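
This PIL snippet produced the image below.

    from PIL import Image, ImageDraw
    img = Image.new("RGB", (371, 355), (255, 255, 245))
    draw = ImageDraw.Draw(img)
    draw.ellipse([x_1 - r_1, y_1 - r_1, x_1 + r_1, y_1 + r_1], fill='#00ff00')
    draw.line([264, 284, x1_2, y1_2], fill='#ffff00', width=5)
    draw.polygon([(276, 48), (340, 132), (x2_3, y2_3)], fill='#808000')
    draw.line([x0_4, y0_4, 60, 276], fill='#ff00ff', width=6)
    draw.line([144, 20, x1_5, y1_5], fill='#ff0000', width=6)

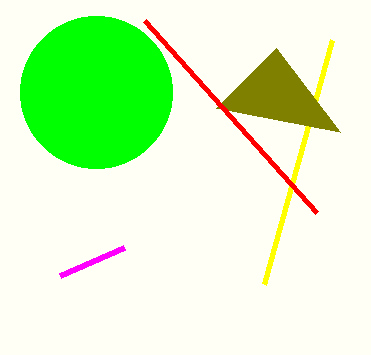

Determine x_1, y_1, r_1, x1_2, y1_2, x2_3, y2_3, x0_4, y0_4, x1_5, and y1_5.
x_1 = 96; y_1 = 92; r_1 = 76; x1_2 = 332; y1_2 = 40; x2_3 = 216; y2_3 = 108; x0_4 = 124; y0_4 = 248; x1_5 = 316; y1_5 = 212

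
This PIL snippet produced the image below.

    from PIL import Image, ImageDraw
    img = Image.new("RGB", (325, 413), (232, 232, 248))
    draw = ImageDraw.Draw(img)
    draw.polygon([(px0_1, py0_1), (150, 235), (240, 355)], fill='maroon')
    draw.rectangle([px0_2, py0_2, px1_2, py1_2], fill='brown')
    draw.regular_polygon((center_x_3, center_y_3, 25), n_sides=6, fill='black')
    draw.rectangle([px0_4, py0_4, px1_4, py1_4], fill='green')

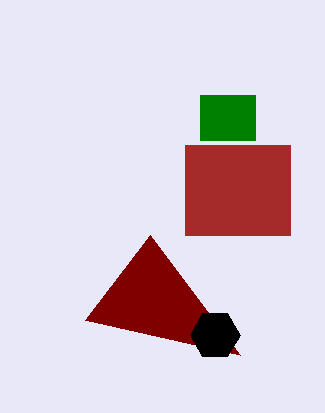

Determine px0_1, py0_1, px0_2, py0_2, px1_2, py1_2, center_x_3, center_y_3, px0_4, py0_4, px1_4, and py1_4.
px0_1 = 85; py0_1 = 320; px0_2 = 185; py0_2 = 145; px1_2 = 290; py1_2 = 235; center_x_3 = 215; center_y_3 = 335; px0_4 = 200; py0_4 = 95; px1_4 = 255; py1_4 = 140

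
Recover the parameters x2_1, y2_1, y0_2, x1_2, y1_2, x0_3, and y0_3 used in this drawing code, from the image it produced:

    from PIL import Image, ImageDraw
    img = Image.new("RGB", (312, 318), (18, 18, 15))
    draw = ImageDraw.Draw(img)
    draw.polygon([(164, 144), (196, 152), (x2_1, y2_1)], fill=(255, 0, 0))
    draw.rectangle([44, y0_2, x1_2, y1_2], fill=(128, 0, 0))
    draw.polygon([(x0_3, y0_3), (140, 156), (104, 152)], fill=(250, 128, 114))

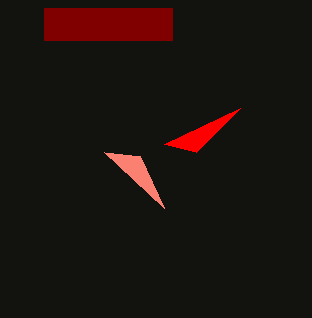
x2_1 = 240
y2_1 = 108
y0_2 = 8
x1_2 = 172
y1_2 = 40
x0_3 = 164
y0_3 = 208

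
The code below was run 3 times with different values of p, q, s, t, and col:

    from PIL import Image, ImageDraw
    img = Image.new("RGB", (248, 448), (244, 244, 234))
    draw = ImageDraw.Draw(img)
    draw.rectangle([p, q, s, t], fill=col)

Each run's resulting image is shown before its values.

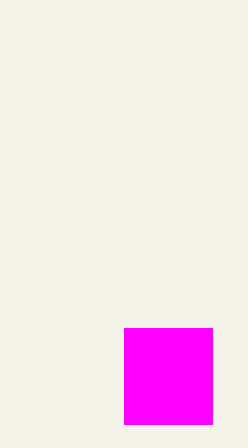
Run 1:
p = 124; q = 328; s = 212; t = 424; col = 'magenta'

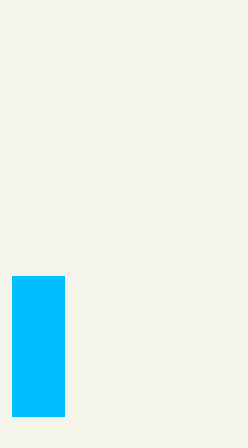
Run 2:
p = 12; q = 276; s = 64; t = 416; col = 'deepskyblue'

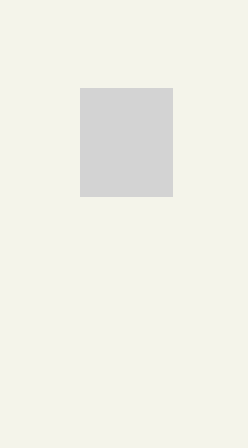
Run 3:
p = 80, q = 88, s = 172, t = 196, col = 'lightgray'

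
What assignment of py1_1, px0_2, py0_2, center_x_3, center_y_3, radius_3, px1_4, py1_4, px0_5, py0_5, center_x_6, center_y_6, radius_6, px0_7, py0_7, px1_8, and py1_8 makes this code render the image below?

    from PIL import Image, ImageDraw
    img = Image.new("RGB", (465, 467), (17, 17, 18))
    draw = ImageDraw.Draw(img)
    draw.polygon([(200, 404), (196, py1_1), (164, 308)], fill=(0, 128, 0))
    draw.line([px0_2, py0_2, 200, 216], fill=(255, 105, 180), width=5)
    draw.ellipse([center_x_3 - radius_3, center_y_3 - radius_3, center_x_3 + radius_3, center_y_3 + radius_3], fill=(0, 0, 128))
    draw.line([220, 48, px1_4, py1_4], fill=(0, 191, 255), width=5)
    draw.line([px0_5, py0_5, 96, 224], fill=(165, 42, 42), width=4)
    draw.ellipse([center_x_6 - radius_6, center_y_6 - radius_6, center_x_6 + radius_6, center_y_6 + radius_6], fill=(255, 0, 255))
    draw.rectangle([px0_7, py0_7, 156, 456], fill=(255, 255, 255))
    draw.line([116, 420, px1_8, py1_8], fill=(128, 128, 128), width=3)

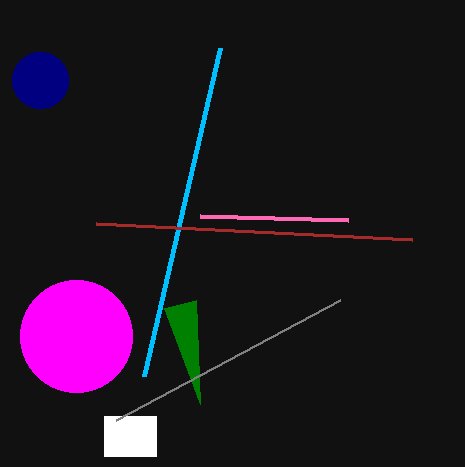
py1_1 = 300, px0_2 = 348, py0_2 = 220, center_x_3 = 40, center_y_3 = 80, radius_3 = 28, px1_4 = 144, py1_4 = 376, px0_5 = 412, py0_5 = 240, center_x_6 = 76, center_y_6 = 336, radius_6 = 56, px0_7 = 104, py0_7 = 416, px1_8 = 340, py1_8 = 300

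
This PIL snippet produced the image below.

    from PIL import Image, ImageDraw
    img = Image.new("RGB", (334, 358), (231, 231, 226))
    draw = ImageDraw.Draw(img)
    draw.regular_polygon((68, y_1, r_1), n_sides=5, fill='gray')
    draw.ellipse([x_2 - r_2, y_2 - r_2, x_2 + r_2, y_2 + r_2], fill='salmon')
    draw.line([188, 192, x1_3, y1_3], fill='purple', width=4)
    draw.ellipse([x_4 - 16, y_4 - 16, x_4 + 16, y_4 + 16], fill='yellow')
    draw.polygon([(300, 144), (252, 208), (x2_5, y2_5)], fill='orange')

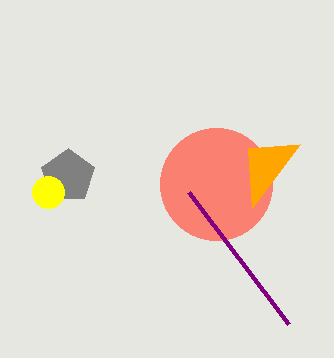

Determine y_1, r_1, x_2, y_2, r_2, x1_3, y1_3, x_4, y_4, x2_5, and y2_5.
y_1 = 176; r_1 = 28; x_2 = 216; y_2 = 184; r_2 = 56; x1_3 = 288; y1_3 = 324; x_4 = 48; y_4 = 192; x2_5 = 248; y2_5 = 148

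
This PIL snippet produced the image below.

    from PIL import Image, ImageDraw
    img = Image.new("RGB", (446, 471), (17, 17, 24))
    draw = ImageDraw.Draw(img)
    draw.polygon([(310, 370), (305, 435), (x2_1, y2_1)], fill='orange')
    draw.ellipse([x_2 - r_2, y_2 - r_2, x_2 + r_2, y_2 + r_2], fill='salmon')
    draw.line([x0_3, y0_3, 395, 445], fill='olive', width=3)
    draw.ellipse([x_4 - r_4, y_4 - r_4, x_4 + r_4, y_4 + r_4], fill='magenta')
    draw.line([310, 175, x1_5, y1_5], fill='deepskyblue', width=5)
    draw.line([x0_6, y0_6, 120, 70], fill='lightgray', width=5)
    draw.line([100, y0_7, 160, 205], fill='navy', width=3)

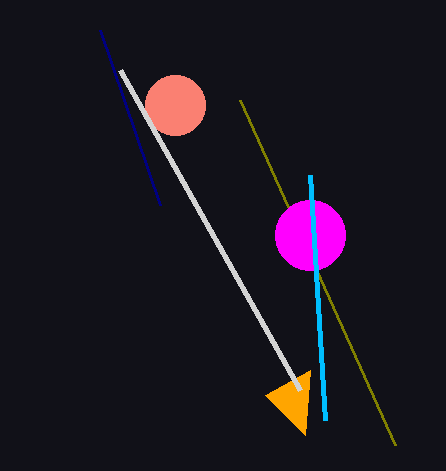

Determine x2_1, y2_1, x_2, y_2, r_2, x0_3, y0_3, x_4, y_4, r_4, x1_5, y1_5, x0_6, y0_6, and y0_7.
x2_1 = 265
y2_1 = 395
x_2 = 175
y_2 = 105
r_2 = 30
x0_3 = 240
y0_3 = 100
x_4 = 310
y_4 = 235
r_4 = 35
x1_5 = 325
y1_5 = 420
x0_6 = 300
y0_6 = 390
y0_7 = 30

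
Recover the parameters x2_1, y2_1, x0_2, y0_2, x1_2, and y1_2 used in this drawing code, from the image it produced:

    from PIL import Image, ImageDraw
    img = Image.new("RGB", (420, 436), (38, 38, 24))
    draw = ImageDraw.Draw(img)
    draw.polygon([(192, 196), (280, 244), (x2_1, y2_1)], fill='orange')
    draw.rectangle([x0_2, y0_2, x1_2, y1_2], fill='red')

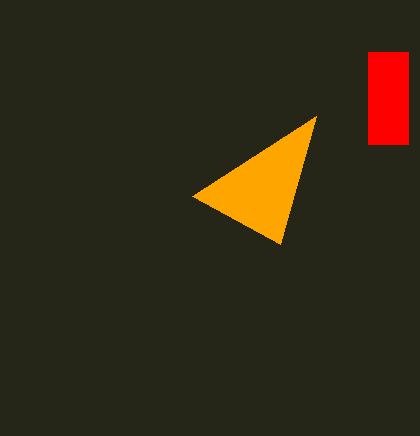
x2_1 = 316, y2_1 = 116, x0_2 = 368, y0_2 = 52, x1_2 = 408, y1_2 = 144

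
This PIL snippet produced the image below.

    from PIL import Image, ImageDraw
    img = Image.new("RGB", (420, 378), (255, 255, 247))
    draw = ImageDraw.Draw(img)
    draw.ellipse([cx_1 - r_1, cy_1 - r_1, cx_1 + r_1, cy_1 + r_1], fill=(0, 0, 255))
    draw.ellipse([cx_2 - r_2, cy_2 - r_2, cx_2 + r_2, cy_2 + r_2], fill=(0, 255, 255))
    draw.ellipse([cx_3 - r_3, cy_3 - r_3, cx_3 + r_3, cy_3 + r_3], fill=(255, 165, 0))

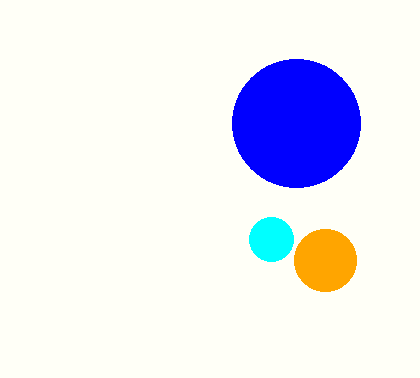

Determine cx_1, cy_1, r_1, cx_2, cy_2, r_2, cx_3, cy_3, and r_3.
cx_1 = 296
cy_1 = 123
r_1 = 64
cx_2 = 271
cy_2 = 239
r_2 = 22
cx_3 = 325
cy_3 = 260
r_3 = 31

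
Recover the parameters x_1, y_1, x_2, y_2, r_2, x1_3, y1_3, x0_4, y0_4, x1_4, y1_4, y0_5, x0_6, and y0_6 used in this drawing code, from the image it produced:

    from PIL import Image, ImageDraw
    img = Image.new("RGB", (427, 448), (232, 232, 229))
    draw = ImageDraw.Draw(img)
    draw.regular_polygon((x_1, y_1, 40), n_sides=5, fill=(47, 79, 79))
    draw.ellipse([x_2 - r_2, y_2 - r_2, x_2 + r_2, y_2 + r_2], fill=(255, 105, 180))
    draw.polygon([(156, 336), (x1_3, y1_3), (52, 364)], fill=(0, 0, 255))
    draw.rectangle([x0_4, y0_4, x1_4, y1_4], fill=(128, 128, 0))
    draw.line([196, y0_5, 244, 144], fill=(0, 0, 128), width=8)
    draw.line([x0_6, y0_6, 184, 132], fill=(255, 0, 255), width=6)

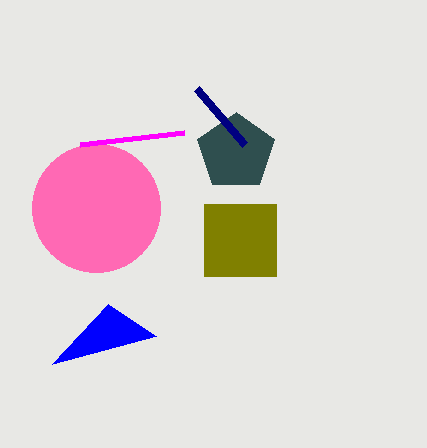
x_1 = 236, y_1 = 152, x_2 = 96, y_2 = 208, r_2 = 64, x1_3 = 108, y1_3 = 304, x0_4 = 204, y0_4 = 204, x1_4 = 276, y1_4 = 276, y0_5 = 88, x0_6 = 80, y0_6 = 144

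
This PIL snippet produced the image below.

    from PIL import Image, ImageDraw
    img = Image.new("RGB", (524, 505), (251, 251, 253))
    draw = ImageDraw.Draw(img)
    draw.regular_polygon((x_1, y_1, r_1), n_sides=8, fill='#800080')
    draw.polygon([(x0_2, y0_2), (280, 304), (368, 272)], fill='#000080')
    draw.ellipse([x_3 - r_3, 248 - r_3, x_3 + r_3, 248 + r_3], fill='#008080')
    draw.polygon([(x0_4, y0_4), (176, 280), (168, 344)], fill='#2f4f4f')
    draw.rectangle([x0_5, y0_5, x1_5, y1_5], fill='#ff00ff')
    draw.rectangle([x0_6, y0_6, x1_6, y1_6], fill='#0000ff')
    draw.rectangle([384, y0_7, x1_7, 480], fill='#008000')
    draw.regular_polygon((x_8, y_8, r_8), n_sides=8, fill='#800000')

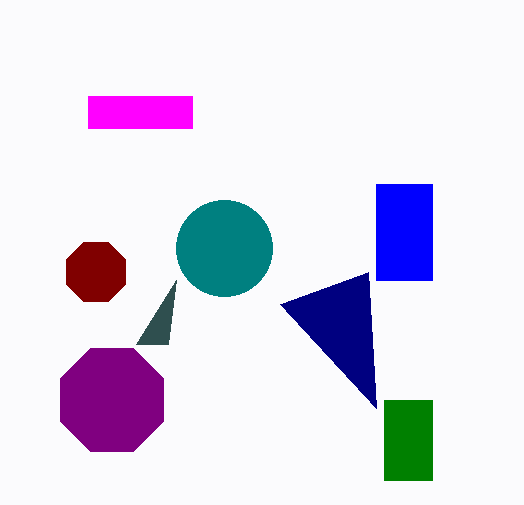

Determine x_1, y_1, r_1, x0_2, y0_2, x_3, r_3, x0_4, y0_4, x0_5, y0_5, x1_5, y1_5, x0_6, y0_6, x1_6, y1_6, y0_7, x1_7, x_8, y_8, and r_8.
x_1 = 112; y_1 = 400; r_1 = 56; x0_2 = 376; y0_2 = 408; x_3 = 224; r_3 = 48; x0_4 = 136; y0_4 = 344; x0_5 = 88; y0_5 = 96; x1_5 = 192; y1_5 = 128; x0_6 = 376; y0_6 = 184; x1_6 = 432; y1_6 = 280; y0_7 = 400; x1_7 = 432; x_8 = 96; y_8 = 272; r_8 = 32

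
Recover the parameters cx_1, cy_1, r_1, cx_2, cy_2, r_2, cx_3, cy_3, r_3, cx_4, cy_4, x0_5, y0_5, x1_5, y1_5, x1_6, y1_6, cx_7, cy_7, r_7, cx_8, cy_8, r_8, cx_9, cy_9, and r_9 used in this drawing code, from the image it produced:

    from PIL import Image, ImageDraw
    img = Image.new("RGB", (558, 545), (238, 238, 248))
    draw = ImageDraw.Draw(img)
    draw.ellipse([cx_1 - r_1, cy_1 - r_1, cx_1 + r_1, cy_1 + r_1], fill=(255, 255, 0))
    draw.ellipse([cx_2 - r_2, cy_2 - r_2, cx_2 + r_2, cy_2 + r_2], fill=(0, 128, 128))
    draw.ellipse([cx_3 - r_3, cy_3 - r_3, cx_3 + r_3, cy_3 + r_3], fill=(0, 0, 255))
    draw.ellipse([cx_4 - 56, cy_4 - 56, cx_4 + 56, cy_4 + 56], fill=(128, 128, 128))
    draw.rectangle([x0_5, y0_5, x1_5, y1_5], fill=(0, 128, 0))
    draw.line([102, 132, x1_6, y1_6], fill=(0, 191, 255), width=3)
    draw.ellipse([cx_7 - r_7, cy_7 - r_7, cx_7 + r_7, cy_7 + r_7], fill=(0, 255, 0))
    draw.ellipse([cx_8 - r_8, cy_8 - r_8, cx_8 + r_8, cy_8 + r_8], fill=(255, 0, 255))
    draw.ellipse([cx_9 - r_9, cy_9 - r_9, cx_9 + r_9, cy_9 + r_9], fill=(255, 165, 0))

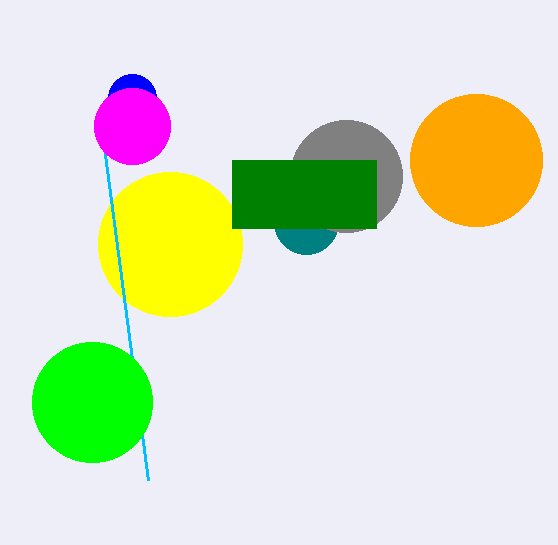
cx_1 = 170, cy_1 = 244, r_1 = 72, cx_2 = 306, cy_2 = 222, r_2 = 32, cx_3 = 132, cy_3 = 98, r_3 = 24, cx_4 = 346, cy_4 = 176, x0_5 = 232, y0_5 = 160, x1_5 = 376, y1_5 = 228, x1_6 = 148, y1_6 = 480, cx_7 = 92, cy_7 = 402, r_7 = 60, cx_8 = 132, cy_8 = 126, r_8 = 38, cx_9 = 476, cy_9 = 160, r_9 = 66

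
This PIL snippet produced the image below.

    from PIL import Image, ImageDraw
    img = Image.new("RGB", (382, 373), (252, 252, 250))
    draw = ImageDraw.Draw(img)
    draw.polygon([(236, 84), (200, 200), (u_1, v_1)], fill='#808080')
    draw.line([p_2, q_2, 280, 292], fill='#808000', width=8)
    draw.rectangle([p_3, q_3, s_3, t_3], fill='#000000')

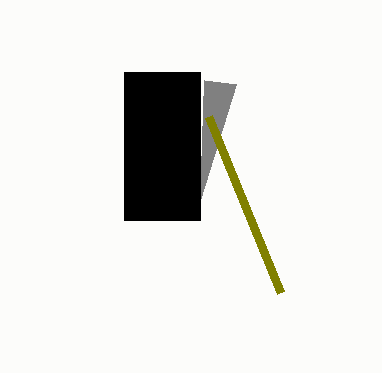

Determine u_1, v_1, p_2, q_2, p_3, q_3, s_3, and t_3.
u_1 = 204
v_1 = 80
p_2 = 208
q_2 = 116
p_3 = 124
q_3 = 72
s_3 = 200
t_3 = 220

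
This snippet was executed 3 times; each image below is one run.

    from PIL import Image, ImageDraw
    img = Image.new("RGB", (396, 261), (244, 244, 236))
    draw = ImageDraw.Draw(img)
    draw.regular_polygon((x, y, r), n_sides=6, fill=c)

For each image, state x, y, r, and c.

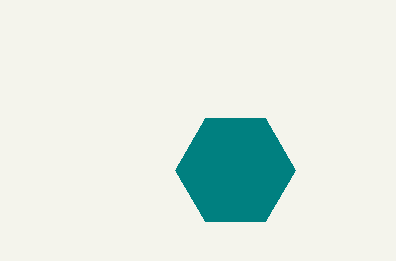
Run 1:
x = 235; y = 170; r = 60; c = 'teal'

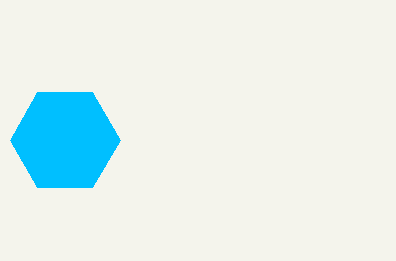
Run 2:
x = 65; y = 140; r = 55; c = 'deepskyblue'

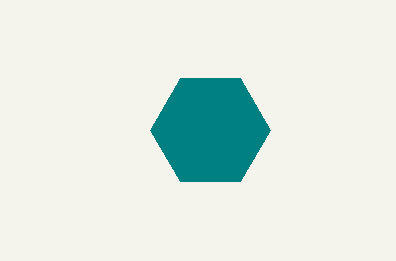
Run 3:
x = 210
y = 130
r = 60
c = 'teal'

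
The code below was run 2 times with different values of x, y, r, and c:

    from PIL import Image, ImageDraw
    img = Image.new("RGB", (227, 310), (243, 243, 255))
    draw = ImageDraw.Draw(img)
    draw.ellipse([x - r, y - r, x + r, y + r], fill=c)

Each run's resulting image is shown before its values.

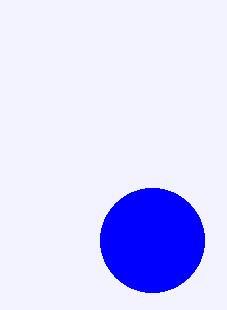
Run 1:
x = 152
y = 240
r = 52
c = 'blue'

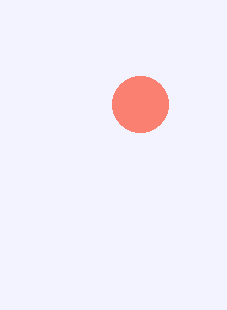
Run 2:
x = 140; y = 104; r = 28; c = 'salmon'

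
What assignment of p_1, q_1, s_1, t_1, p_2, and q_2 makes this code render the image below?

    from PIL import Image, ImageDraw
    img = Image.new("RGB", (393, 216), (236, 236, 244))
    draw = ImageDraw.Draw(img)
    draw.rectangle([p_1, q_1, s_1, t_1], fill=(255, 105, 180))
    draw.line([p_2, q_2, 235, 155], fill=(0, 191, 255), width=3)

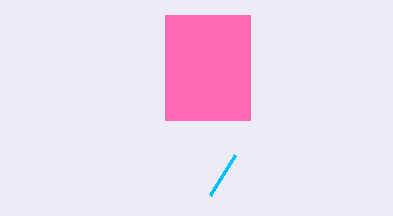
p_1 = 165, q_1 = 15, s_1 = 250, t_1 = 120, p_2 = 210, q_2 = 195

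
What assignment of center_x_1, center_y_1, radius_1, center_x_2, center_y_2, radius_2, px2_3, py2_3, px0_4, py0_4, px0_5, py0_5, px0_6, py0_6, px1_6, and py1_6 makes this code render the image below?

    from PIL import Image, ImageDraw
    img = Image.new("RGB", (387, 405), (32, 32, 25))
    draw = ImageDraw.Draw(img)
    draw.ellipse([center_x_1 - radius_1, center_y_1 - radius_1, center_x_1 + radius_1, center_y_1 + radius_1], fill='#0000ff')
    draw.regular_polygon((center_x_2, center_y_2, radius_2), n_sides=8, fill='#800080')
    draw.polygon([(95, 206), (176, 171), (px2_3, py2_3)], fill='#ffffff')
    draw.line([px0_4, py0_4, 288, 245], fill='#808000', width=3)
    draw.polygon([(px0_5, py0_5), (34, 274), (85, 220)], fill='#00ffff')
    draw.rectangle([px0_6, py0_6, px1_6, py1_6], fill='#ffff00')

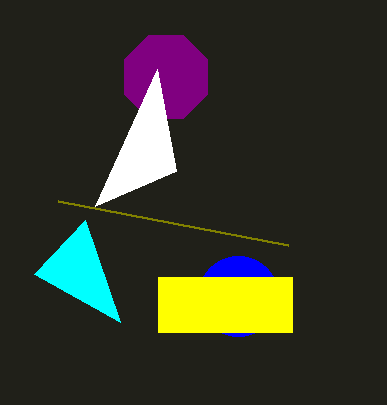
center_x_1 = 238; center_y_1 = 296; radius_1 = 40; center_x_2 = 166; center_y_2 = 77; radius_2 = 45; px2_3 = 157; py2_3 = 69; px0_4 = 58; py0_4 = 201; px0_5 = 120; py0_5 = 322; px0_6 = 158; py0_6 = 277; px1_6 = 292; py1_6 = 332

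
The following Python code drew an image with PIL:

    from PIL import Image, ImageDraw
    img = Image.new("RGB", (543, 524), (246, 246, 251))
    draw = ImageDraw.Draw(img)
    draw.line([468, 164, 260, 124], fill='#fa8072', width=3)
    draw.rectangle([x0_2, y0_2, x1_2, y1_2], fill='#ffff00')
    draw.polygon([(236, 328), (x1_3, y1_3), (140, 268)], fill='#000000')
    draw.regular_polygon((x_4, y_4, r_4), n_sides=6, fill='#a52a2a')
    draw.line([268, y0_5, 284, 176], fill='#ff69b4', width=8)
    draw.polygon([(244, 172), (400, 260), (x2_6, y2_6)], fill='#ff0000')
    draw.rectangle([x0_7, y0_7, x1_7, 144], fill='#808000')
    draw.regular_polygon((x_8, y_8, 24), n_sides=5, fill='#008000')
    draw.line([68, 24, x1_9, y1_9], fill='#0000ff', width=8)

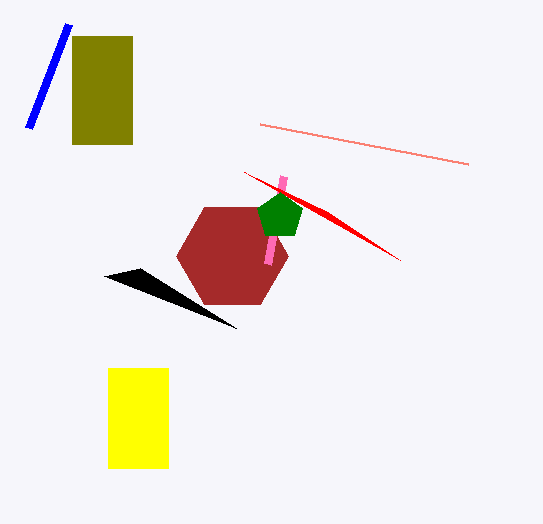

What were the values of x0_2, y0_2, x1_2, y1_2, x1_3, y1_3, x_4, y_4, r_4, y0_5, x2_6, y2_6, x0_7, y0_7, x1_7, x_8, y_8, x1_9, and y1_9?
x0_2 = 108; y0_2 = 368; x1_2 = 168; y1_2 = 468; x1_3 = 104; y1_3 = 276; x_4 = 232; y_4 = 256; r_4 = 56; y0_5 = 264; x2_6 = 328; y2_6 = 212; x0_7 = 72; y0_7 = 36; x1_7 = 132; x_8 = 280; y_8 = 216; x1_9 = 28; y1_9 = 128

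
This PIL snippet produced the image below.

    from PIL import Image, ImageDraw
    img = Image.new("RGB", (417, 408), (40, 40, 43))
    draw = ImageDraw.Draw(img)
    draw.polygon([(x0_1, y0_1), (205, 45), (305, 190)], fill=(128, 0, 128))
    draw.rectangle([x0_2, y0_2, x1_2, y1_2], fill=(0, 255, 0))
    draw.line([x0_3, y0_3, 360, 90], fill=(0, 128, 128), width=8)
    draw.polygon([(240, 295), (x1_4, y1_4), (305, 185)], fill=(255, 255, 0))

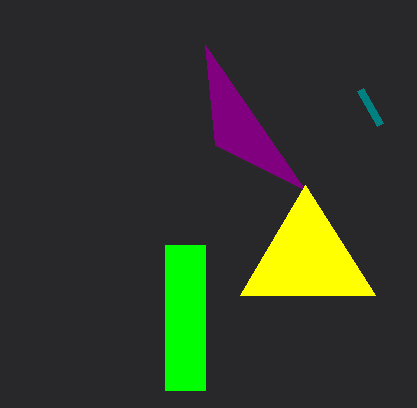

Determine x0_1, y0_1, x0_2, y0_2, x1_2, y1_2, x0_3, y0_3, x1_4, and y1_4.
x0_1 = 215
y0_1 = 145
x0_2 = 165
y0_2 = 245
x1_2 = 205
y1_2 = 390
x0_3 = 380
y0_3 = 125
x1_4 = 375
y1_4 = 295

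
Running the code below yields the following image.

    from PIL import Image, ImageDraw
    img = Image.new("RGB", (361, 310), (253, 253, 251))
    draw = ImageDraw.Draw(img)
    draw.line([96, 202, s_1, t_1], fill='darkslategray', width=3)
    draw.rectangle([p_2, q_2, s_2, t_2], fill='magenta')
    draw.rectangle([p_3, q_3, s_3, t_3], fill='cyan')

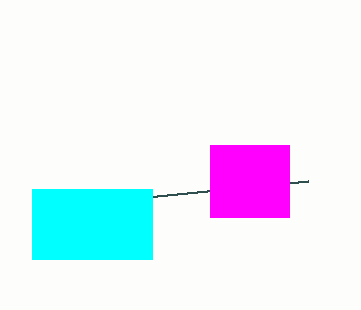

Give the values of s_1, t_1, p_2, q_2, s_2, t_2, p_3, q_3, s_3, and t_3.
s_1 = 308; t_1 = 181; p_2 = 210; q_2 = 145; s_2 = 289; t_2 = 217; p_3 = 32; q_3 = 189; s_3 = 152; t_3 = 259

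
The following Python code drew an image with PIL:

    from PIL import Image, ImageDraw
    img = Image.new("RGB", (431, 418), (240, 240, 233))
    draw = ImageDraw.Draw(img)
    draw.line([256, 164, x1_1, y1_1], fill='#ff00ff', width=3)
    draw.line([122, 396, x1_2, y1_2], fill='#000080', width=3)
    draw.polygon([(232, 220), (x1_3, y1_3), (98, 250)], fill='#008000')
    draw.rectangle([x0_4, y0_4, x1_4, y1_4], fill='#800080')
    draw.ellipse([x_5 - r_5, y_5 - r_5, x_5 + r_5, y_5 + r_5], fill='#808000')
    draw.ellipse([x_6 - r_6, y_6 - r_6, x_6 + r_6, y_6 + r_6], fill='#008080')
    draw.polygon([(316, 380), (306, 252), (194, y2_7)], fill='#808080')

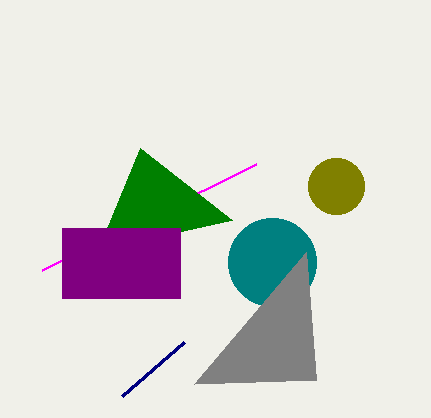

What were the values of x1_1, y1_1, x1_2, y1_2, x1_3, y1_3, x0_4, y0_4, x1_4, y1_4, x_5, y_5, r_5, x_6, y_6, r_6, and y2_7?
x1_1 = 42; y1_1 = 270; x1_2 = 184; y1_2 = 342; x1_3 = 140; y1_3 = 148; x0_4 = 62; y0_4 = 228; x1_4 = 180; y1_4 = 298; x_5 = 336; y_5 = 186; r_5 = 28; x_6 = 272; y_6 = 262; r_6 = 44; y2_7 = 384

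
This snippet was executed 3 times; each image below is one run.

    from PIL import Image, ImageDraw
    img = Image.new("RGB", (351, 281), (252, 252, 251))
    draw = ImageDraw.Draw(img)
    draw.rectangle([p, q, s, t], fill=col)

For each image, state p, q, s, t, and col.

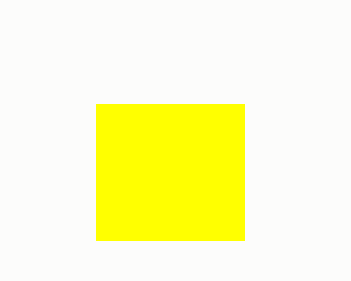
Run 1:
p = 96, q = 104, s = 244, t = 240, col = 'yellow'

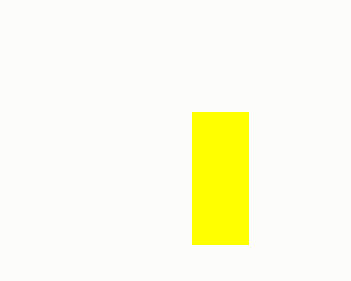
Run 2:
p = 192; q = 112; s = 248; t = 244; col = 'yellow'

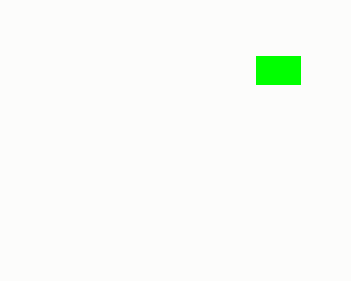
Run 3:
p = 256, q = 56, s = 300, t = 84, col = 'lime'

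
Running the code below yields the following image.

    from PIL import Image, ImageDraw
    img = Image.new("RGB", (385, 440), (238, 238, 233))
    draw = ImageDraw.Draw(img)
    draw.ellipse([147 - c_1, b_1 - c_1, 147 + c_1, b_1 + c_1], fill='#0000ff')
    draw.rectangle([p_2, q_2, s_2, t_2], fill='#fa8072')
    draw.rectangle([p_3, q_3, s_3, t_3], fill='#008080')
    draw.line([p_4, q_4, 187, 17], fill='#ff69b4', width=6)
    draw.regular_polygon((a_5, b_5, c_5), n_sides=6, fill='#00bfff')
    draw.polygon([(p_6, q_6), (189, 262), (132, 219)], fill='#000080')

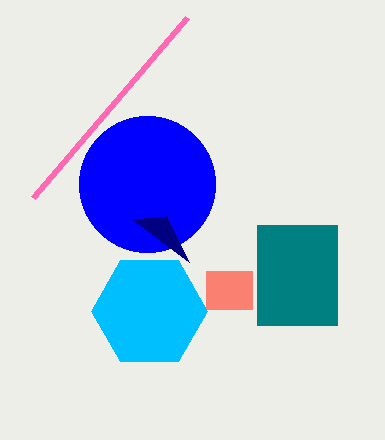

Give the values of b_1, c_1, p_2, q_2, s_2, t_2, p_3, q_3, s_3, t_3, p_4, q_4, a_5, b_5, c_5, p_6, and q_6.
b_1 = 184
c_1 = 68
p_2 = 206
q_2 = 271
s_2 = 252
t_2 = 309
p_3 = 257
q_3 = 225
s_3 = 337
t_3 = 325
p_4 = 33
q_4 = 197
a_5 = 149
b_5 = 311
c_5 = 58
p_6 = 166
q_6 = 216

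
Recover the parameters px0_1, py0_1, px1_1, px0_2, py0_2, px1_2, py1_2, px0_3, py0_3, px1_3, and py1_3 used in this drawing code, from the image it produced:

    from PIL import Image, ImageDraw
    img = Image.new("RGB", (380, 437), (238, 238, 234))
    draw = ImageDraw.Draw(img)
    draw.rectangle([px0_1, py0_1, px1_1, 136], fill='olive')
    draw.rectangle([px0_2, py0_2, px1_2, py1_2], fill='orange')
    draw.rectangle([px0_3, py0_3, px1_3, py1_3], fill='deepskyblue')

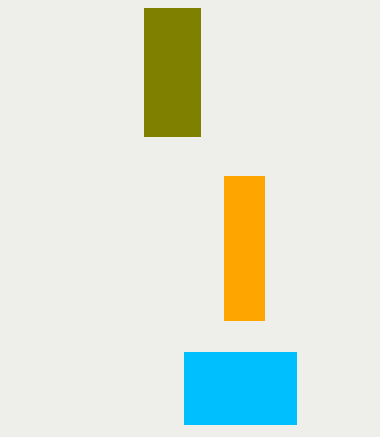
px0_1 = 144; py0_1 = 8; px1_1 = 200; px0_2 = 224; py0_2 = 176; px1_2 = 264; py1_2 = 320; px0_3 = 184; py0_3 = 352; px1_3 = 296; py1_3 = 424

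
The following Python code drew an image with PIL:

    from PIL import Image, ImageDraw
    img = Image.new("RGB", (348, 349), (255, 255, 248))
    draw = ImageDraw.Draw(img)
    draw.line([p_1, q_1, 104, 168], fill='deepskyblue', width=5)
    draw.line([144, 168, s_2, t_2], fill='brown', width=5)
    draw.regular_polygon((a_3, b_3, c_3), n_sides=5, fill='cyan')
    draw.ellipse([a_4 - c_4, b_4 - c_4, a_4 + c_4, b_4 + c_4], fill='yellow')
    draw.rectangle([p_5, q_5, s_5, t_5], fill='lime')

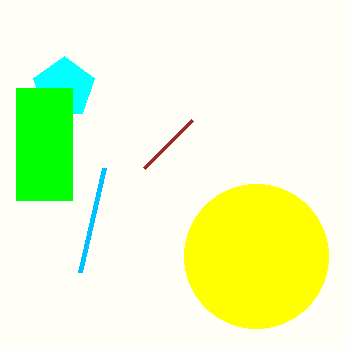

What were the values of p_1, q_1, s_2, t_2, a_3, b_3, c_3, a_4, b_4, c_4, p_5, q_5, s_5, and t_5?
p_1 = 80
q_1 = 272
s_2 = 192
t_2 = 120
a_3 = 64
b_3 = 88
c_3 = 32
a_4 = 256
b_4 = 256
c_4 = 72
p_5 = 16
q_5 = 88
s_5 = 72
t_5 = 200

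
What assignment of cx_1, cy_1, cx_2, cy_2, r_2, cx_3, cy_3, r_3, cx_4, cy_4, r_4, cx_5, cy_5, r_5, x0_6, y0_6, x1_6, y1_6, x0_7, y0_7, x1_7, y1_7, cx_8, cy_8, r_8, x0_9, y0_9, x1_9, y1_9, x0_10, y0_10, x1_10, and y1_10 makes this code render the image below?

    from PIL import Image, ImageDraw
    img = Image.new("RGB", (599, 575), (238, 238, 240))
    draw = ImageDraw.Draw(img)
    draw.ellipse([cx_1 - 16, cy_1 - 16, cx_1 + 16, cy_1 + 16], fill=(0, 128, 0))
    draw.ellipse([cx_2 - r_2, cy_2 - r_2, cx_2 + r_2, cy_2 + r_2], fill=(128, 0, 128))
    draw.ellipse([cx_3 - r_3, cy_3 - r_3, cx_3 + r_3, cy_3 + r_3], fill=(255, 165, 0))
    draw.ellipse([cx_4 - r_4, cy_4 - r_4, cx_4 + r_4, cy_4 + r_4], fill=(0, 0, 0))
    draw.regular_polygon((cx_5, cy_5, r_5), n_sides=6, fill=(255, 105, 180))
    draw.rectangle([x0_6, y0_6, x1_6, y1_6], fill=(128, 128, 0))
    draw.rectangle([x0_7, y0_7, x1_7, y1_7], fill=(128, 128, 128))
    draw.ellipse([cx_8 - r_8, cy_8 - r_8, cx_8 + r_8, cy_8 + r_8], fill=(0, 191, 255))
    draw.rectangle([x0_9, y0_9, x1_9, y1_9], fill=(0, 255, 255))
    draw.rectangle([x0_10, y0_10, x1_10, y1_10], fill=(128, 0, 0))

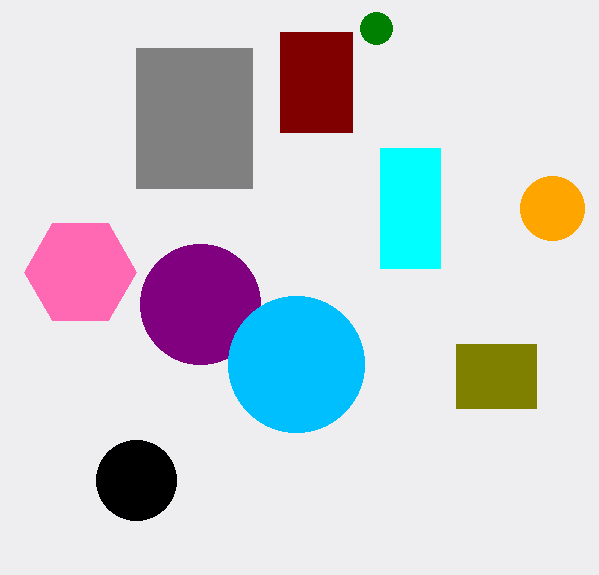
cx_1 = 376, cy_1 = 28, cx_2 = 200, cy_2 = 304, r_2 = 60, cx_3 = 552, cy_3 = 208, r_3 = 32, cx_4 = 136, cy_4 = 480, r_4 = 40, cx_5 = 80, cy_5 = 272, r_5 = 56, x0_6 = 456, y0_6 = 344, x1_6 = 536, y1_6 = 408, x0_7 = 136, y0_7 = 48, x1_7 = 252, y1_7 = 188, cx_8 = 296, cy_8 = 364, r_8 = 68, x0_9 = 380, y0_9 = 148, x1_9 = 440, y1_9 = 268, x0_10 = 280, y0_10 = 32, x1_10 = 352, y1_10 = 132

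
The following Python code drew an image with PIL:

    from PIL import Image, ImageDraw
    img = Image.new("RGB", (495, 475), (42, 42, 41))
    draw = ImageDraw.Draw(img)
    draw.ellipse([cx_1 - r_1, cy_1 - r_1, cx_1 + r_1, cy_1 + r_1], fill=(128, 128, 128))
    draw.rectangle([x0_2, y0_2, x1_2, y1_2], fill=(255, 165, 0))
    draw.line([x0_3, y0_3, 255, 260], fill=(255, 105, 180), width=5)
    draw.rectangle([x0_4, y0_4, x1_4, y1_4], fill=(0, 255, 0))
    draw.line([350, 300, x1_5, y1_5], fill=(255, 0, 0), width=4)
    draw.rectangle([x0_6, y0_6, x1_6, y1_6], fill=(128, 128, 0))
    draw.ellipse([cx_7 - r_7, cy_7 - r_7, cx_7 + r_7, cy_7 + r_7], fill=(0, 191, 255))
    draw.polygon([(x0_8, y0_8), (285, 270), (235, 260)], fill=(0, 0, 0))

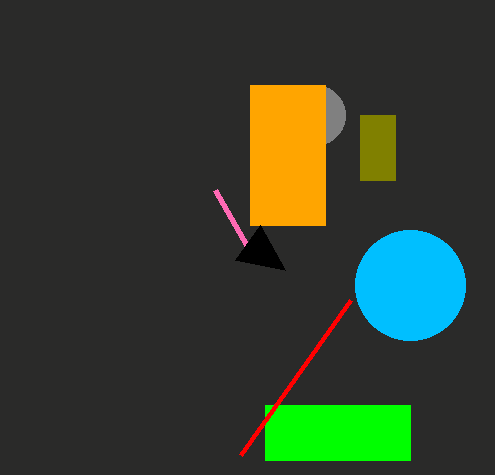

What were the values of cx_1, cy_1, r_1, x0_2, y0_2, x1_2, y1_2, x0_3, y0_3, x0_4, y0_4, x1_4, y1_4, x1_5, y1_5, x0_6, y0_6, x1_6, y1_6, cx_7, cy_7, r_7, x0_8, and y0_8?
cx_1 = 315; cy_1 = 115; r_1 = 30; x0_2 = 250; y0_2 = 85; x1_2 = 325; y1_2 = 225; x0_3 = 215; y0_3 = 190; x0_4 = 265; y0_4 = 405; x1_4 = 410; y1_4 = 460; x1_5 = 240; y1_5 = 455; x0_6 = 360; y0_6 = 115; x1_6 = 395; y1_6 = 180; cx_7 = 410; cy_7 = 285; r_7 = 55; x0_8 = 260; y0_8 = 225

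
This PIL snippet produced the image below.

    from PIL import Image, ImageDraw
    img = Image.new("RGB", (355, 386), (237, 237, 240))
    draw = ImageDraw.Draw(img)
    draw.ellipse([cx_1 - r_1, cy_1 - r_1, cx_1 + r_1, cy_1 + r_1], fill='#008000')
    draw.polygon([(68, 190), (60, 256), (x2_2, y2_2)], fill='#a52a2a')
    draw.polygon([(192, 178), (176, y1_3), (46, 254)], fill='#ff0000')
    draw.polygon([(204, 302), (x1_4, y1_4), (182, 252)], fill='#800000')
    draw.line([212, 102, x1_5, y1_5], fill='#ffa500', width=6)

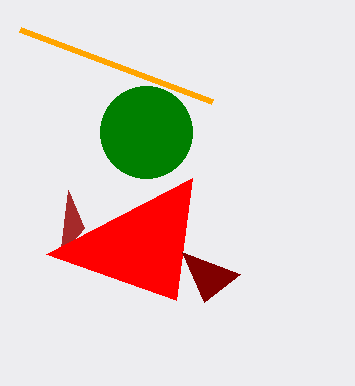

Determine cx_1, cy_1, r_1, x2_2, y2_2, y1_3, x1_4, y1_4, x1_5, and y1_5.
cx_1 = 146; cy_1 = 132; r_1 = 46; x2_2 = 84; y2_2 = 228; y1_3 = 300; x1_4 = 240; y1_4 = 274; x1_5 = 20; y1_5 = 30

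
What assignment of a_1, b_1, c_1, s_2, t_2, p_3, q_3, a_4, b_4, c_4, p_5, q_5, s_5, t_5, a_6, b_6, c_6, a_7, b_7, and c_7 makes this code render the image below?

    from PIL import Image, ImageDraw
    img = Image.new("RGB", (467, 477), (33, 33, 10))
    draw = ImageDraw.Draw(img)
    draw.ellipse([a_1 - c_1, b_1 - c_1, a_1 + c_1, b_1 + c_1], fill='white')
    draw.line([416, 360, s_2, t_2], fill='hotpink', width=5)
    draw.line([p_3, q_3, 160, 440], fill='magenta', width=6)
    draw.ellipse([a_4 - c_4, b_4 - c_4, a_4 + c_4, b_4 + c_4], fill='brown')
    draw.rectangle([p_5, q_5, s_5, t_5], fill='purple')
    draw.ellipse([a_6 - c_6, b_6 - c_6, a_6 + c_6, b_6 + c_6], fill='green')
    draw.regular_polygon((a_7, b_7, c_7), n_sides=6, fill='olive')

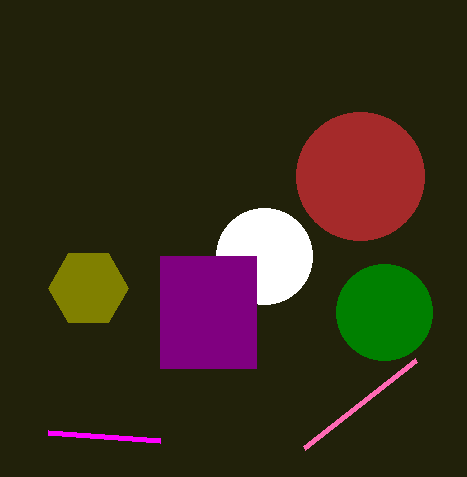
a_1 = 264; b_1 = 256; c_1 = 48; s_2 = 304; t_2 = 448; p_3 = 48; q_3 = 432; a_4 = 360; b_4 = 176; c_4 = 64; p_5 = 160; q_5 = 256; s_5 = 256; t_5 = 368; a_6 = 384; b_6 = 312; c_6 = 48; a_7 = 88; b_7 = 288; c_7 = 40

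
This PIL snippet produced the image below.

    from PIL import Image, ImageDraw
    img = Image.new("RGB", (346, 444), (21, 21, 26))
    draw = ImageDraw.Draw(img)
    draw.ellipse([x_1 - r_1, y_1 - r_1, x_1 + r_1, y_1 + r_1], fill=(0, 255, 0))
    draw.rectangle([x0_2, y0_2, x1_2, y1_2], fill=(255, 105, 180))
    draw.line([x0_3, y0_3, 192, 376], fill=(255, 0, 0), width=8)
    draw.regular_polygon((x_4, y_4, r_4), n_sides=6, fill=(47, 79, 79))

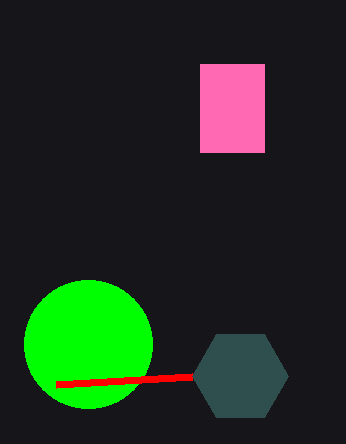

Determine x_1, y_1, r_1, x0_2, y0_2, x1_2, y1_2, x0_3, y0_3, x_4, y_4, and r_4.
x_1 = 88, y_1 = 344, r_1 = 64, x0_2 = 200, y0_2 = 64, x1_2 = 264, y1_2 = 152, x0_3 = 56, y0_3 = 384, x_4 = 240, y_4 = 376, r_4 = 48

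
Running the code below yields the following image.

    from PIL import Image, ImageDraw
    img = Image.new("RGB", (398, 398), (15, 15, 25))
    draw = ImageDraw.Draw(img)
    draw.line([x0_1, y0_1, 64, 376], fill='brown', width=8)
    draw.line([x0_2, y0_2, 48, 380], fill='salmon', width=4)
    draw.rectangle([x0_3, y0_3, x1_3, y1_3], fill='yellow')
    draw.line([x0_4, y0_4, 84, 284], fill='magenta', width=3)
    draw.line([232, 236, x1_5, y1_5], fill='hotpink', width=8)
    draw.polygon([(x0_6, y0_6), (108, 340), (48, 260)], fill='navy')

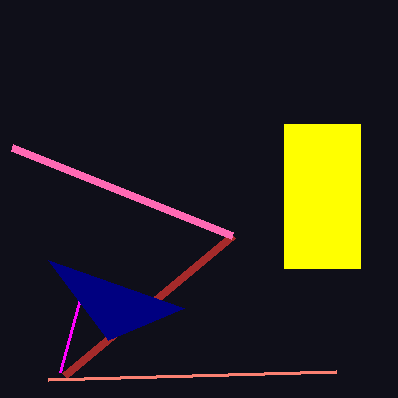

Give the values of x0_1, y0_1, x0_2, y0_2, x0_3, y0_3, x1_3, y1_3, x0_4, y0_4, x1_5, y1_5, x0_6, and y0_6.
x0_1 = 232, y0_1 = 236, x0_2 = 336, y0_2 = 372, x0_3 = 284, y0_3 = 124, x1_3 = 360, y1_3 = 268, x0_4 = 60, y0_4 = 372, x1_5 = 12, y1_5 = 148, x0_6 = 184, y0_6 = 308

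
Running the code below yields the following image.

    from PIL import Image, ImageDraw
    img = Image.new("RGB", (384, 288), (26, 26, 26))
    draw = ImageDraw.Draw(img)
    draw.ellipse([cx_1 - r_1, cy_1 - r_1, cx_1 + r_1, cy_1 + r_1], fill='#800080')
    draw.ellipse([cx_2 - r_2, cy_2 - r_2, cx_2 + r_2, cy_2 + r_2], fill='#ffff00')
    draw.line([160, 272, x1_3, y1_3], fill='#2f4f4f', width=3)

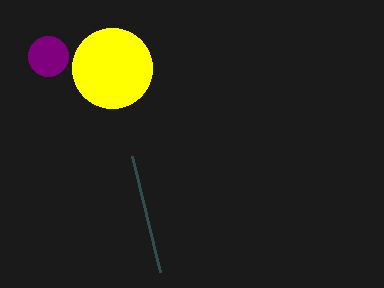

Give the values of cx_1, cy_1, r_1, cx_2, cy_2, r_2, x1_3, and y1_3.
cx_1 = 48
cy_1 = 56
r_1 = 20
cx_2 = 112
cy_2 = 68
r_2 = 40
x1_3 = 132
y1_3 = 156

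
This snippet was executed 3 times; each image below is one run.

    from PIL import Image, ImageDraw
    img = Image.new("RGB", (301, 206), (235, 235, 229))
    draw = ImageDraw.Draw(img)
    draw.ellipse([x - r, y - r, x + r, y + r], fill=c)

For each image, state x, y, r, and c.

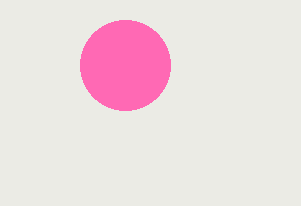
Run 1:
x = 125; y = 65; r = 45; c = 'hotpink'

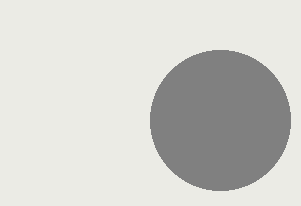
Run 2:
x = 220
y = 120
r = 70
c = 'gray'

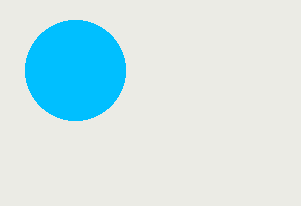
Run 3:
x = 75, y = 70, r = 50, c = 'deepskyblue'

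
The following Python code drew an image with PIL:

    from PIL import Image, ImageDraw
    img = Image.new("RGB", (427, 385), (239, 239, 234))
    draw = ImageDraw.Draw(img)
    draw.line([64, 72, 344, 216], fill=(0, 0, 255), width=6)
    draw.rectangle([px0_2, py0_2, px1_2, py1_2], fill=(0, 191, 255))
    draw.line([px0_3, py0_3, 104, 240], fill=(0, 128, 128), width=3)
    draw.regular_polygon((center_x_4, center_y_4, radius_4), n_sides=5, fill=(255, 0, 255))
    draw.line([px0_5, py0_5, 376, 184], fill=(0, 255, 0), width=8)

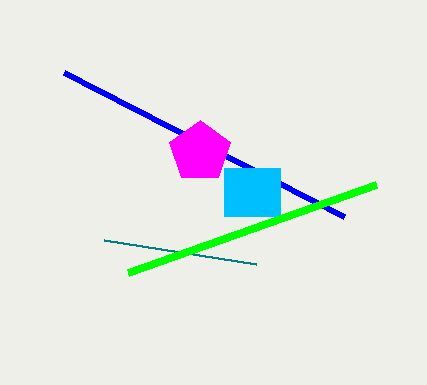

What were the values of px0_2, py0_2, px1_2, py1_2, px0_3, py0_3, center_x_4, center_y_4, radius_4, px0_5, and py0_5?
px0_2 = 224
py0_2 = 168
px1_2 = 280
py1_2 = 216
px0_3 = 256
py0_3 = 264
center_x_4 = 200
center_y_4 = 152
radius_4 = 32
px0_5 = 128
py0_5 = 272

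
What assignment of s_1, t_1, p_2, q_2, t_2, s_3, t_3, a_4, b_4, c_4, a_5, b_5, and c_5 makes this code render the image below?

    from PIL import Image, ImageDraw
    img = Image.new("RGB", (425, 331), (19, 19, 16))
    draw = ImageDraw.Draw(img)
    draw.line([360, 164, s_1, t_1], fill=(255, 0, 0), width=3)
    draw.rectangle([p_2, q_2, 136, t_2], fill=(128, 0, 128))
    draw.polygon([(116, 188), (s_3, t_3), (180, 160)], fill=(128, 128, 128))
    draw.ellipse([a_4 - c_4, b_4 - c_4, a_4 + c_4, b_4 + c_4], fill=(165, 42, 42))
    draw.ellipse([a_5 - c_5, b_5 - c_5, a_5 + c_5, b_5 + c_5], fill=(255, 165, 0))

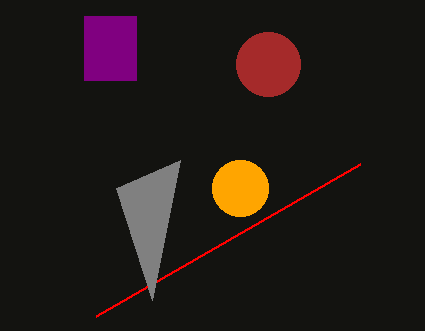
s_1 = 96
t_1 = 316
p_2 = 84
q_2 = 16
t_2 = 80
s_3 = 152
t_3 = 300
a_4 = 268
b_4 = 64
c_4 = 32
a_5 = 240
b_5 = 188
c_5 = 28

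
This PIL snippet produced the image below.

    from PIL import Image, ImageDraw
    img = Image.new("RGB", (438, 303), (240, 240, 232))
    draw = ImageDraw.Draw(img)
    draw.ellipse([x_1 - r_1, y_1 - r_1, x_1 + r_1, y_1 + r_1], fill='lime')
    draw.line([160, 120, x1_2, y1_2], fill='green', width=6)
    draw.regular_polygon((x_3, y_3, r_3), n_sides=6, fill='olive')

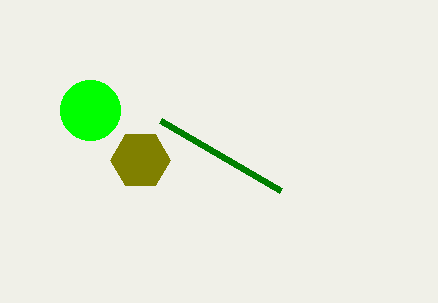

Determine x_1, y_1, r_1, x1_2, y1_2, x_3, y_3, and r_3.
x_1 = 90
y_1 = 110
r_1 = 30
x1_2 = 280
y1_2 = 190
x_3 = 140
y_3 = 160
r_3 = 30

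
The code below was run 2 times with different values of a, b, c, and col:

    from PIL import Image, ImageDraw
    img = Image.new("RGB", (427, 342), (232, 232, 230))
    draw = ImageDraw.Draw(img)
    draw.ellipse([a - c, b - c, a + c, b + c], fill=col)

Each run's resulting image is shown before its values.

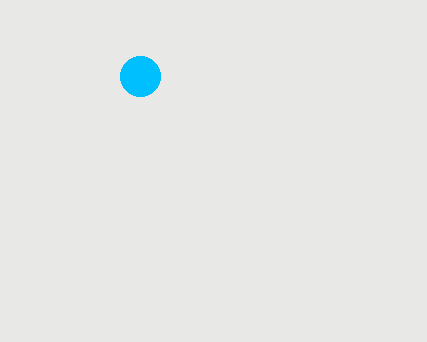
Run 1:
a = 140, b = 76, c = 20, col = 'deepskyblue'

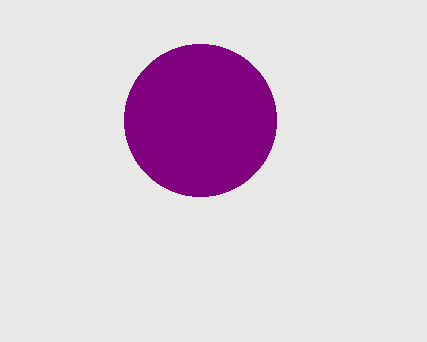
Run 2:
a = 200, b = 120, c = 76, col = 'purple'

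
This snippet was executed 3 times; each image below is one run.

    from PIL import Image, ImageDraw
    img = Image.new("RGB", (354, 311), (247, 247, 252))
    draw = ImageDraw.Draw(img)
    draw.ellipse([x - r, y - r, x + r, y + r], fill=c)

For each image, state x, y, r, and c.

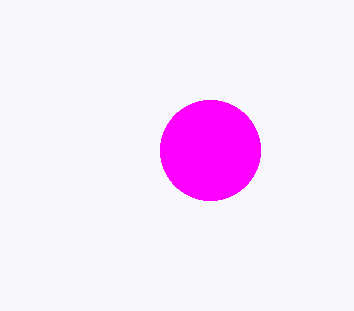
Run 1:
x = 210; y = 150; r = 50; c = 'magenta'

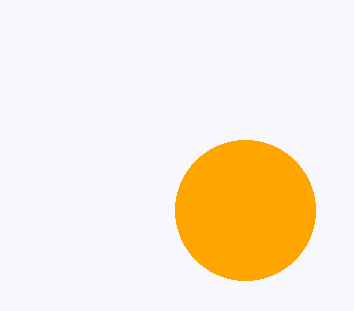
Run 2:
x = 245; y = 210; r = 70; c = 'orange'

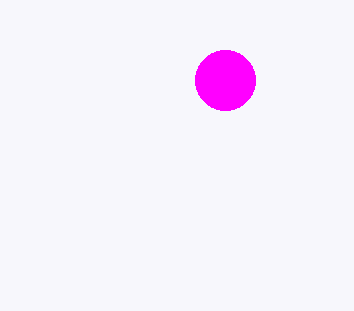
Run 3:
x = 225
y = 80
r = 30
c = 'magenta'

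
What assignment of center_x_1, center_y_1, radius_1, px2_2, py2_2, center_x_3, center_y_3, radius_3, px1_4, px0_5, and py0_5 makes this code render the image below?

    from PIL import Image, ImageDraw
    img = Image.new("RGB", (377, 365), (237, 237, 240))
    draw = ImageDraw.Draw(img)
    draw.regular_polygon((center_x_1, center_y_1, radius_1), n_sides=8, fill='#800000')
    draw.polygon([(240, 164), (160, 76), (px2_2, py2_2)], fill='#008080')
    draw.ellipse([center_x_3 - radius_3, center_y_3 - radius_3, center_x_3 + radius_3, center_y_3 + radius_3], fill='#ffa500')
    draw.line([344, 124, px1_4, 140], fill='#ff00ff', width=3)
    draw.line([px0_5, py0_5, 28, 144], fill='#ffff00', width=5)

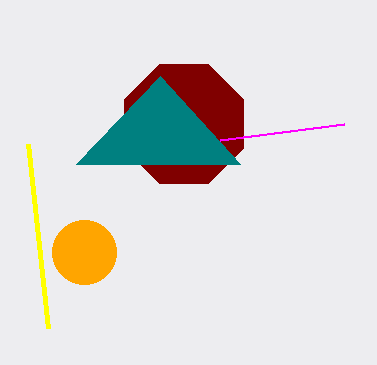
center_x_1 = 184
center_y_1 = 124
radius_1 = 64
px2_2 = 76
py2_2 = 164
center_x_3 = 84
center_y_3 = 252
radius_3 = 32
px1_4 = 220
px0_5 = 48
py0_5 = 328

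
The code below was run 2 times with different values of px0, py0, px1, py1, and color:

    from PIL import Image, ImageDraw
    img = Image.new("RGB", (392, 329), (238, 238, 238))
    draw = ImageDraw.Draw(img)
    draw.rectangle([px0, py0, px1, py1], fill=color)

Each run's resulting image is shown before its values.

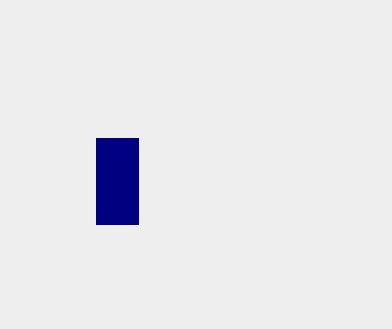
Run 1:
px0 = 96
py0 = 138
px1 = 138
py1 = 224
color = 'navy'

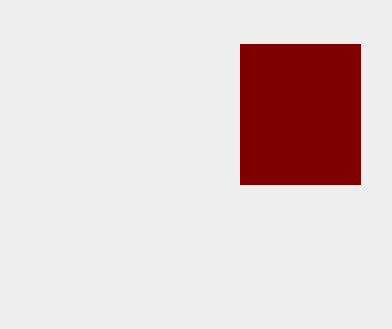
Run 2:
px0 = 240; py0 = 44; px1 = 360; py1 = 184; color = 'maroon'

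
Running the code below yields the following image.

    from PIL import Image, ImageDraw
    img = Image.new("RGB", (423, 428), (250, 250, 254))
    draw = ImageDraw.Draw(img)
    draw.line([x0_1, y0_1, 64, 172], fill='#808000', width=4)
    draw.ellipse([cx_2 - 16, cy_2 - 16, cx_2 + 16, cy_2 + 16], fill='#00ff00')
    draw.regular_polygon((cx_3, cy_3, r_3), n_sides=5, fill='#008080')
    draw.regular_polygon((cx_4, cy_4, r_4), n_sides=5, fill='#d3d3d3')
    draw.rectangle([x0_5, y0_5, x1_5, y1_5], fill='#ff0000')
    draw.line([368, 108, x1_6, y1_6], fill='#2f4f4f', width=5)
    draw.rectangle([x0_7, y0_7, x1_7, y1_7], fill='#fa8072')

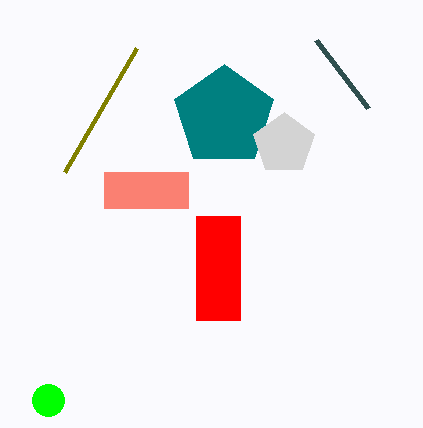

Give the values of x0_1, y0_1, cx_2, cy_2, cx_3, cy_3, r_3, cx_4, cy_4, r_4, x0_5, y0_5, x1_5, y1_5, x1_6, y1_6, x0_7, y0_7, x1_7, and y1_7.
x0_1 = 136; y0_1 = 48; cx_2 = 48; cy_2 = 400; cx_3 = 224; cy_3 = 116; r_3 = 52; cx_4 = 284; cy_4 = 144; r_4 = 32; x0_5 = 196; y0_5 = 216; x1_5 = 240; y1_5 = 320; x1_6 = 316; y1_6 = 40; x0_7 = 104; y0_7 = 172; x1_7 = 188; y1_7 = 208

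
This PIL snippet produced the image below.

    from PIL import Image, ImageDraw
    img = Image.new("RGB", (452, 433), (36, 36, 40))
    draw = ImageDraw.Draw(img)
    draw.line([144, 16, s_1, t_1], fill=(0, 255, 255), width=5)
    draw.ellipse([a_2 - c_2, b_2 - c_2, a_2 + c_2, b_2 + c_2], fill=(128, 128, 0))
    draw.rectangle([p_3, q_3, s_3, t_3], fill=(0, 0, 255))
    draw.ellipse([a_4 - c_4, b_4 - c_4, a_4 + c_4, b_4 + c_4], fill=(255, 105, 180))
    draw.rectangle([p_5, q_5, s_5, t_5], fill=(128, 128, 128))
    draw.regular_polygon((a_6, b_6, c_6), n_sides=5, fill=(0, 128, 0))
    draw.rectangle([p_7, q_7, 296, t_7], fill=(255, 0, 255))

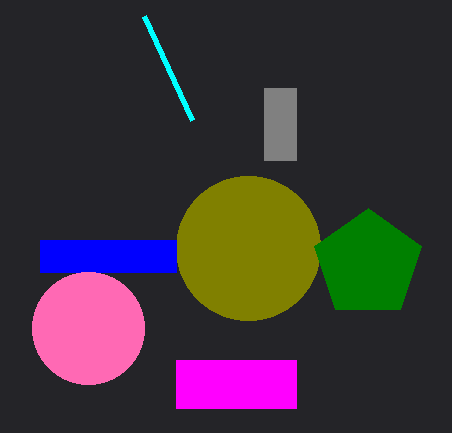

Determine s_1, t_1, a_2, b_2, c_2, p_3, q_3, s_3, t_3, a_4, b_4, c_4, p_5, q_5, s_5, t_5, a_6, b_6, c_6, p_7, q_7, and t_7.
s_1 = 192; t_1 = 120; a_2 = 248; b_2 = 248; c_2 = 72; p_3 = 40; q_3 = 240; s_3 = 176; t_3 = 272; a_4 = 88; b_4 = 328; c_4 = 56; p_5 = 264; q_5 = 88; s_5 = 296; t_5 = 160; a_6 = 368; b_6 = 264; c_6 = 56; p_7 = 176; q_7 = 360; t_7 = 408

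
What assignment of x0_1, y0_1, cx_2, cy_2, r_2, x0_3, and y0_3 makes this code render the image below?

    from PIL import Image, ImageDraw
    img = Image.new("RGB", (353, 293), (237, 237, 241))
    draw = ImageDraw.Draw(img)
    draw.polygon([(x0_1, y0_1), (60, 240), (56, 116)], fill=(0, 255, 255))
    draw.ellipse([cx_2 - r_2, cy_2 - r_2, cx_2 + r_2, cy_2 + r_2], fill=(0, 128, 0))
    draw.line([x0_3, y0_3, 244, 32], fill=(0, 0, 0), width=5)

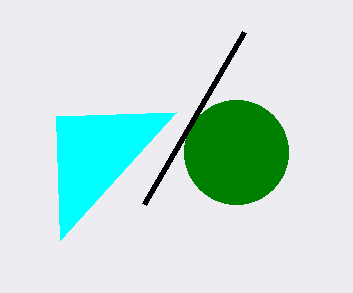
x0_1 = 176
y0_1 = 112
cx_2 = 236
cy_2 = 152
r_2 = 52
x0_3 = 144
y0_3 = 204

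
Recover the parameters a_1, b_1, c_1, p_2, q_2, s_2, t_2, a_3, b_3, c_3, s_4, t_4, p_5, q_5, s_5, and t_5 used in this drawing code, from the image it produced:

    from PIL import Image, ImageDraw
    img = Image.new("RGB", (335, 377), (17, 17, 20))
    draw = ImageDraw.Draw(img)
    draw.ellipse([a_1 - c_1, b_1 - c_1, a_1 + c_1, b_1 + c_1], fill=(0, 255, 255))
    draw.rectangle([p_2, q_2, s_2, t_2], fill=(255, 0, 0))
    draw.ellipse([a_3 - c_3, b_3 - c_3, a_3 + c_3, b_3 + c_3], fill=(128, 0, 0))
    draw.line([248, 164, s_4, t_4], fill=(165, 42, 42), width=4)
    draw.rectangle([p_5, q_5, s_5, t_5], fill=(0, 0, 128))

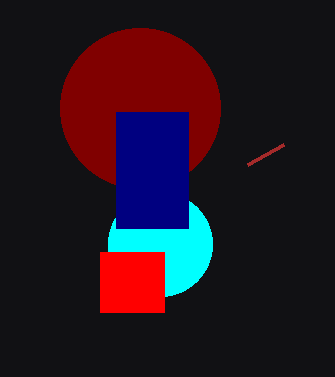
a_1 = 160, b_1 = 244, c_1 = 52, p_2 = 100, q_2 = 252, s_2 = 164, t_2 = 312, a_3 = 140, b_3 = 108, c_3 = 80, s_4 = 284, t_4 = 144, p_5 = 116, q_5 = 112, s_5 = 188, t_5 = 228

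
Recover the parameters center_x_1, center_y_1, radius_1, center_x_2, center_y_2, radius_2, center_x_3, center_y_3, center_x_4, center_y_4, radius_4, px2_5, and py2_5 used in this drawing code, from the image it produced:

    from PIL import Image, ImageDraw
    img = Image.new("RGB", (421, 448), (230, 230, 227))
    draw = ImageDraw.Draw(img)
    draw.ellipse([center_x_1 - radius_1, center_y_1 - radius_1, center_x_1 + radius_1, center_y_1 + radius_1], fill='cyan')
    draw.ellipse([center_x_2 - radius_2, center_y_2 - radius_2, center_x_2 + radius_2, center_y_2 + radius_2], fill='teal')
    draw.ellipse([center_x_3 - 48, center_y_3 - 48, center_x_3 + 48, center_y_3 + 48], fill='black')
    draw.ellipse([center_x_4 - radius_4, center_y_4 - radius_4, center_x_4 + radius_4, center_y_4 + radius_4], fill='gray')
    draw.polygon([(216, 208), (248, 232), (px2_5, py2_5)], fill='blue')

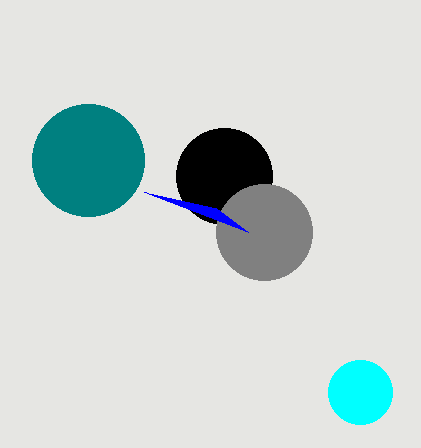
center_x_1 = 360
center_y_1 = 392
radius_1 = 32
center_x_2 = 88
center_y_2 = 160
radius_2 = 56
center_x_3 = 224
center_y_3 = 176
center_x_4 = 264
center_y_4 = 232
radius_4 = 48
px2_5 = 144
py2_5 = 192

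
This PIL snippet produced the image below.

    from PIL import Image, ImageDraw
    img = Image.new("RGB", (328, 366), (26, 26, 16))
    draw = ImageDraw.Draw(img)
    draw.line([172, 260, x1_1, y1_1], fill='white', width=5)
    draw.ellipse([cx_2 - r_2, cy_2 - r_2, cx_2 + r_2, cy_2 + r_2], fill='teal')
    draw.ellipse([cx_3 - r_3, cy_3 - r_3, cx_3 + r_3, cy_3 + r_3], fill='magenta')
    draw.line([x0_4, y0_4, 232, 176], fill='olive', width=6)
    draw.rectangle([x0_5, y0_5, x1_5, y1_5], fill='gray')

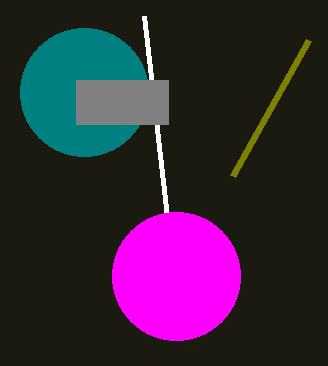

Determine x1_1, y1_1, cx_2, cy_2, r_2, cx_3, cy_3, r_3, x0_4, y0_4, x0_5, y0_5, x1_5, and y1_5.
x1_1 = 144, y1_1 = 16, cx_2 = 84, cy_2 = 92, r_2 = 64, cx_3 = 176, cy_3 = 276, r_3 = 64, x0_4 = 308, y0_4 = 40, x0_5 = 76, y0_5 = 80, x1_5 = 168, y1_5 = 124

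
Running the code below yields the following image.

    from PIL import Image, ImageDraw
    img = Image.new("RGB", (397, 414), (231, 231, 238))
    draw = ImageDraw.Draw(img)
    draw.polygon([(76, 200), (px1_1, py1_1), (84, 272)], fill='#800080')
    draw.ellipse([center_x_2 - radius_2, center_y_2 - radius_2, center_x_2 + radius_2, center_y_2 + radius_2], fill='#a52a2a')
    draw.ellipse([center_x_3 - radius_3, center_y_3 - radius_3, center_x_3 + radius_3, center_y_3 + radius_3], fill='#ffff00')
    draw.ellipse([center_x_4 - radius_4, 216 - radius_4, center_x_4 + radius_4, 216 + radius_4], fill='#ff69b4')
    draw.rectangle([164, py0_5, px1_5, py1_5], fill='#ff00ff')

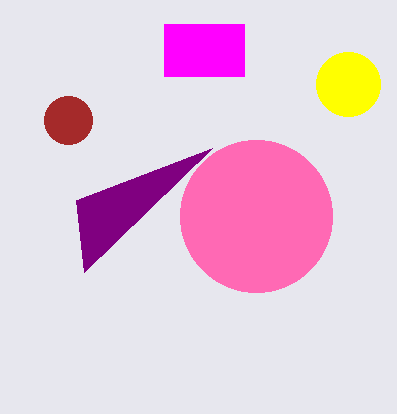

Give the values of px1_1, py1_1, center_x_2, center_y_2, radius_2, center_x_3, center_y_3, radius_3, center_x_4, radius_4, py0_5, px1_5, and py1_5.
px1_1 = 212
py1_1 = 148
center_x_2 = 68
center_y_2 = 120
radius_2 = 24
center_x_3 = 348
center_y_3 = 84
radius_3 = 32
center_x_4 = 256
radius_4 = 76
py0_5 = 24
px1_5 = 244
py1_5 = 76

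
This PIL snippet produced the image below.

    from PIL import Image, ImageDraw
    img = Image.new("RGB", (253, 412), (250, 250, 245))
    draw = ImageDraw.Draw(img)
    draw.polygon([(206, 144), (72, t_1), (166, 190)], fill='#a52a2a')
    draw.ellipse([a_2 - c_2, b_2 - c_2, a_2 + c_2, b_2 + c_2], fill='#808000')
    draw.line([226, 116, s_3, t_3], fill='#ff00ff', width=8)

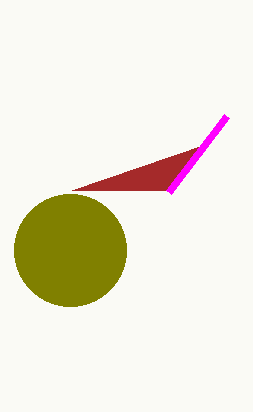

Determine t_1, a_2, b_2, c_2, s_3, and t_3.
t_1 = 190; a_2 = 70; b_2 = 250; c_2 = 56; s_3 = 168; t_3 = 192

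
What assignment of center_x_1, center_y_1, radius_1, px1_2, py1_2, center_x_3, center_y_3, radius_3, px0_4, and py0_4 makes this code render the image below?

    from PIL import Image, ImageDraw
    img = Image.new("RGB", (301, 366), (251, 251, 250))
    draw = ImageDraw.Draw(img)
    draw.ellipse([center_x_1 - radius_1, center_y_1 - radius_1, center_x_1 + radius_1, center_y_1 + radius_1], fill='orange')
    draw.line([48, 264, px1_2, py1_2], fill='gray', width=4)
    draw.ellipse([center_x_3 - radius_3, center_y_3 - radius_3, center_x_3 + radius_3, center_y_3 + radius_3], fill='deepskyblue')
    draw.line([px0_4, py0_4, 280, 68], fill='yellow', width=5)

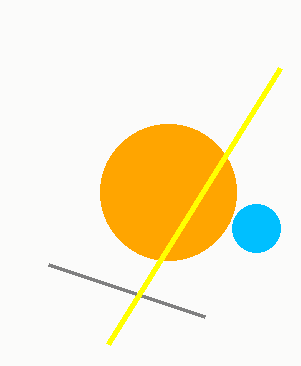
center_x_1 = 168
center_y_1 = 192
radius_1 = 68
px1_2 = 204
py1_2 = 316
center_x_3 = 256
center_y_3 = 228
radius_3 = 24
px0_4 = 108
py0_4 = 344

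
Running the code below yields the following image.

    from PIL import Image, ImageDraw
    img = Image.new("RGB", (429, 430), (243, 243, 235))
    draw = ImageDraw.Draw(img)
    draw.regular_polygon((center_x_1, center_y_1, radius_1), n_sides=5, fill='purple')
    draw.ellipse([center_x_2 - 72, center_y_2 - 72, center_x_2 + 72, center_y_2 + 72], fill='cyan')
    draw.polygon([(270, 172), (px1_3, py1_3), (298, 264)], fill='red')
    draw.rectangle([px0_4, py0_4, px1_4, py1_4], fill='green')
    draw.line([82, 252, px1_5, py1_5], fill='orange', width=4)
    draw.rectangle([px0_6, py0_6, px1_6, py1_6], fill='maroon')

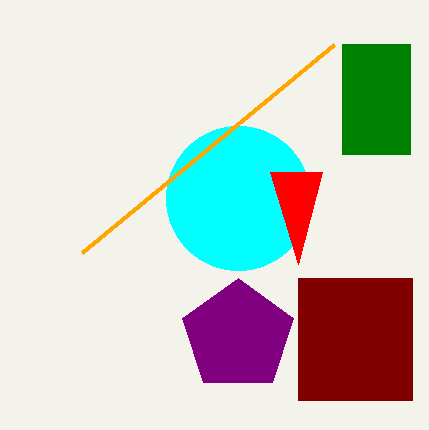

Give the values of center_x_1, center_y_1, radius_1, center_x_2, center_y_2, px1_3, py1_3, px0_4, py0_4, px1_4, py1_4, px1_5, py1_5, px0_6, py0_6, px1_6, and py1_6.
center_x_1 = 238, center_y_1 = 336, radius_1 = 58, center_x_2 = 238, center_y_2 = 198, px1_3 = 322, py1_3 = 172, px0_4 = 342, py0_4 = 44, px1_4 = 410, py1_4 = 154, px1_5 = 334, py1_5 = 44, px0_6 = 298, py0_6 = 278, px1_6 = 412, py1_6 = 400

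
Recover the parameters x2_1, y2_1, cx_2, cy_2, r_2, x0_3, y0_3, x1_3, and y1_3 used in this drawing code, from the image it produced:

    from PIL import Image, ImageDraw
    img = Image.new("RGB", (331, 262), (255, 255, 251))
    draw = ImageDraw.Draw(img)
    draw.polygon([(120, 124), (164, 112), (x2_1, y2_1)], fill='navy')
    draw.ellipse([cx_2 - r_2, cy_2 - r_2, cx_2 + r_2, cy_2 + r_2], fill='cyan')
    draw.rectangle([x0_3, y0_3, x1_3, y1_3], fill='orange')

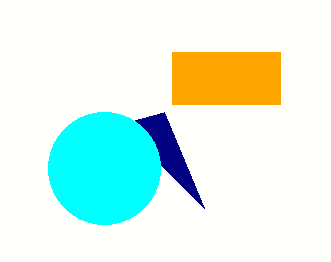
x2_1 = 204, y2_1 = 208, cx_2 = 104, cy_2 = 168, r_2 = 56, x0_3 = 172, y0_3 = 52, x1_3 = 280, y1_3 = 104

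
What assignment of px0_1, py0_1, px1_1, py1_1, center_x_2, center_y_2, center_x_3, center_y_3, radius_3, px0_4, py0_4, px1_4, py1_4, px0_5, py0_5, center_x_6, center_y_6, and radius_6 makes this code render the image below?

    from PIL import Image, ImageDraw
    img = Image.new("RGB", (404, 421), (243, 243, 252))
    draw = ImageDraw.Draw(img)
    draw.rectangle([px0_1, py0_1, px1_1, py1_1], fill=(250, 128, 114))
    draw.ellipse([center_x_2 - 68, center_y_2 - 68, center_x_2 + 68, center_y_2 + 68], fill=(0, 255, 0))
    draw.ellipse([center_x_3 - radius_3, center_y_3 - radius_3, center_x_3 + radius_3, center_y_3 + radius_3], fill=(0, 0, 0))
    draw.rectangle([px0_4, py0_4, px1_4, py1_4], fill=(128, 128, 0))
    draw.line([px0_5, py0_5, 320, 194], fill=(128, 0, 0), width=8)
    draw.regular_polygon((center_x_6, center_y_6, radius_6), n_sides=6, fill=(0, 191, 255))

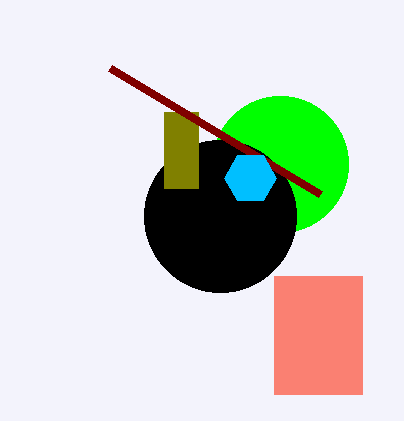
px0_1 = 274, py0_1 = 276, px1_1 = 362, py1_1 = 394, center_x_2 = 280, center_y_2 = 164, center_x_3 = 220, center_y_3 = 216, radius_3 = 76, px0_4 = 164, py0_4 = 112, px1_4 = 198, py1_4 = 188, px0_5 = 110, py0_5 = 68, center_x_6 = 250, center_y_6 = 178, radius_6 = 26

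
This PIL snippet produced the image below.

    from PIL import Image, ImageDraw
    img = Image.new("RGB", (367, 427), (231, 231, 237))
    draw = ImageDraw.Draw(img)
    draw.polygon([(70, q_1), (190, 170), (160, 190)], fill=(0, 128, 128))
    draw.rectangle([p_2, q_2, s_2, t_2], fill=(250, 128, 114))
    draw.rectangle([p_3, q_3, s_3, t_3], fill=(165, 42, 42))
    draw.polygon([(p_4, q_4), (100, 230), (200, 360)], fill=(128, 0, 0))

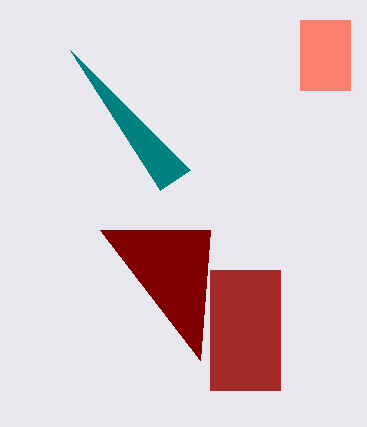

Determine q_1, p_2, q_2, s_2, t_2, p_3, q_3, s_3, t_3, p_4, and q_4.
q_1 = 50, p_2 = 300, q_2 = 20, s_2 = 350, t_2 = 90, p_3 = 210, q_3 = 270, s_3 = 280, t_3 = 390, p_4 = 210, q_4 = 230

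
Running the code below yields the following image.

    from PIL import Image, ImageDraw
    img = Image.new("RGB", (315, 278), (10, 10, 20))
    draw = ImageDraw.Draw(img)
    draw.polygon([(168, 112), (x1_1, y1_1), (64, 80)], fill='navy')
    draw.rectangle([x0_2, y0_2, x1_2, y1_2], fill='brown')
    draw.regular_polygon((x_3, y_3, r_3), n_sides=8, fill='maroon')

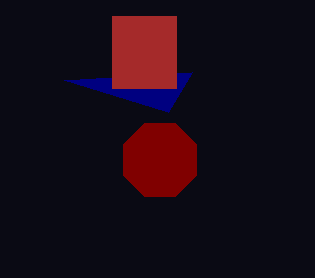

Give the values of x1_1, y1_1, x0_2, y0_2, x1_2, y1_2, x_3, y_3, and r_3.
x1_1 = 192
y1_1 = 72
x0_2 = 112
y0_2 = 16
x1_2 = 176
y1_2 = 88
x_3 = 160
y_3 = 160
r_3 = 40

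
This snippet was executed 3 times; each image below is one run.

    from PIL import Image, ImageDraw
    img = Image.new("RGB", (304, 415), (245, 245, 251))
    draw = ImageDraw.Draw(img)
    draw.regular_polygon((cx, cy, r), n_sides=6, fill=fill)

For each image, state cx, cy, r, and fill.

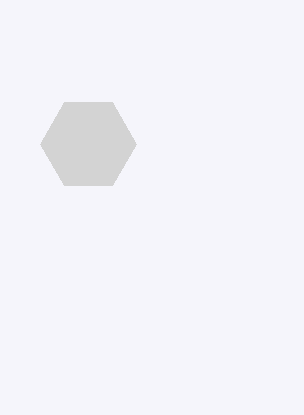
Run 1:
cx = 88
cy = 144
r = 48
fill = 'lightgray'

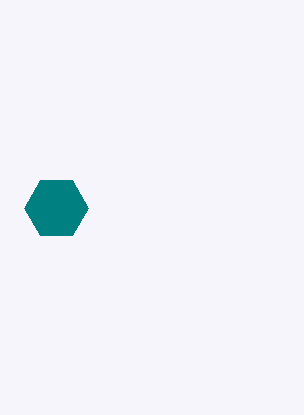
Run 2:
cx = 56
cy = 208
r = 32
fill = 'teal'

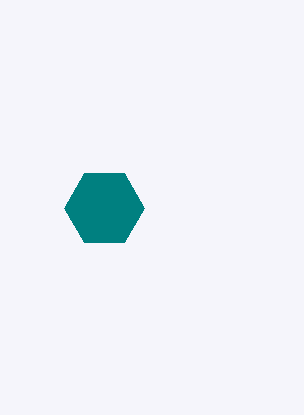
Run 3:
cx = 104, cy = 208, r = 40, fill = 'teal'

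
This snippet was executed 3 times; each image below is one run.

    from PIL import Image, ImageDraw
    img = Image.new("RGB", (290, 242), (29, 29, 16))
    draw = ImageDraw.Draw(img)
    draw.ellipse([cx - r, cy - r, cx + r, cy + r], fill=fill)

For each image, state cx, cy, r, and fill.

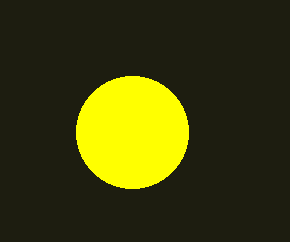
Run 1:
cx = 132; cy = 132; r = 56; fill = 'yellow'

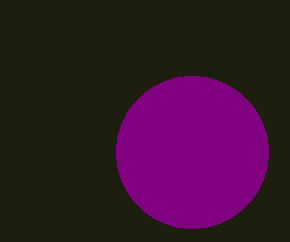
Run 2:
cx = 192
cy = 152
r = 76
fill = 'purple'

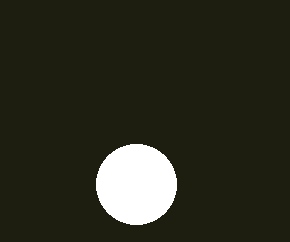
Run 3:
cx = 136
cy = 184
r = 40
fill = 'white'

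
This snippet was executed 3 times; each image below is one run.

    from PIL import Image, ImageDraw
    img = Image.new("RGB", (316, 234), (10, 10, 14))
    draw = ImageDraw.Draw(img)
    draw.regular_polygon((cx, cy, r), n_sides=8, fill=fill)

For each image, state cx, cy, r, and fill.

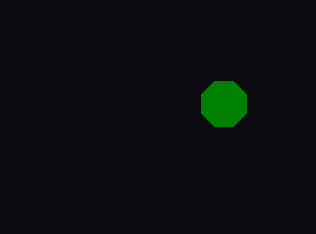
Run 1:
cx = 224
cy = 104
r = 24
fill = 'green'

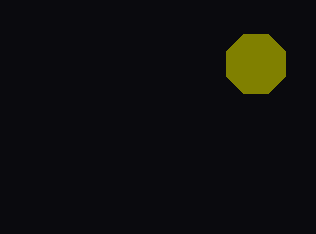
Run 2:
cx = 256
cy = 64
r = 32
fill = 'olive'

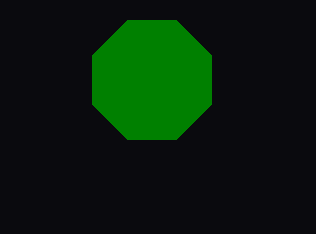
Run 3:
cx = 152
cy = 80
r = 64
fill = 'green'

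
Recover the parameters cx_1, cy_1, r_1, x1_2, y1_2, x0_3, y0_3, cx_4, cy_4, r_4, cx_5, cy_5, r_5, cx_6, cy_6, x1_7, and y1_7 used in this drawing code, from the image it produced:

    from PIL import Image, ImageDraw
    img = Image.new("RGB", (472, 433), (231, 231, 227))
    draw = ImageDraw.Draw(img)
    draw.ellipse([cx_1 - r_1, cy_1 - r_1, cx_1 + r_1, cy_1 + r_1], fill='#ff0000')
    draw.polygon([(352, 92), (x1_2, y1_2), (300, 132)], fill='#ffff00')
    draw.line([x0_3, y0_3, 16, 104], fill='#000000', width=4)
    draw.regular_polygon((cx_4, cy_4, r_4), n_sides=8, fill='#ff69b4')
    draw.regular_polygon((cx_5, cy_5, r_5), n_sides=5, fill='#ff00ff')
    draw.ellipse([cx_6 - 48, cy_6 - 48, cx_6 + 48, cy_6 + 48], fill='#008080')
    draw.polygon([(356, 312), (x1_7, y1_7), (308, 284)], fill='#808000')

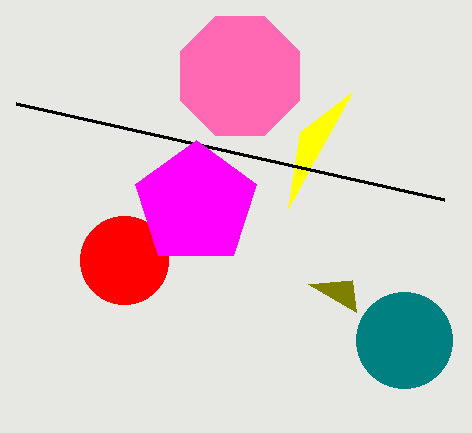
cx_1 = 124, cy_1 = 260, r_1 = 44, x1_2 = 288, y1_2 = 208, x0_3 = 444, y0_3 = 200, cx_4 = 240, cy_4 = 76, r_4 = 64, cx_5 = 196, cy_5 = 204, r_5 = 64, cx_6 = 404, cy_6 = 340, x1_7 = 352, y1_7 = 280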